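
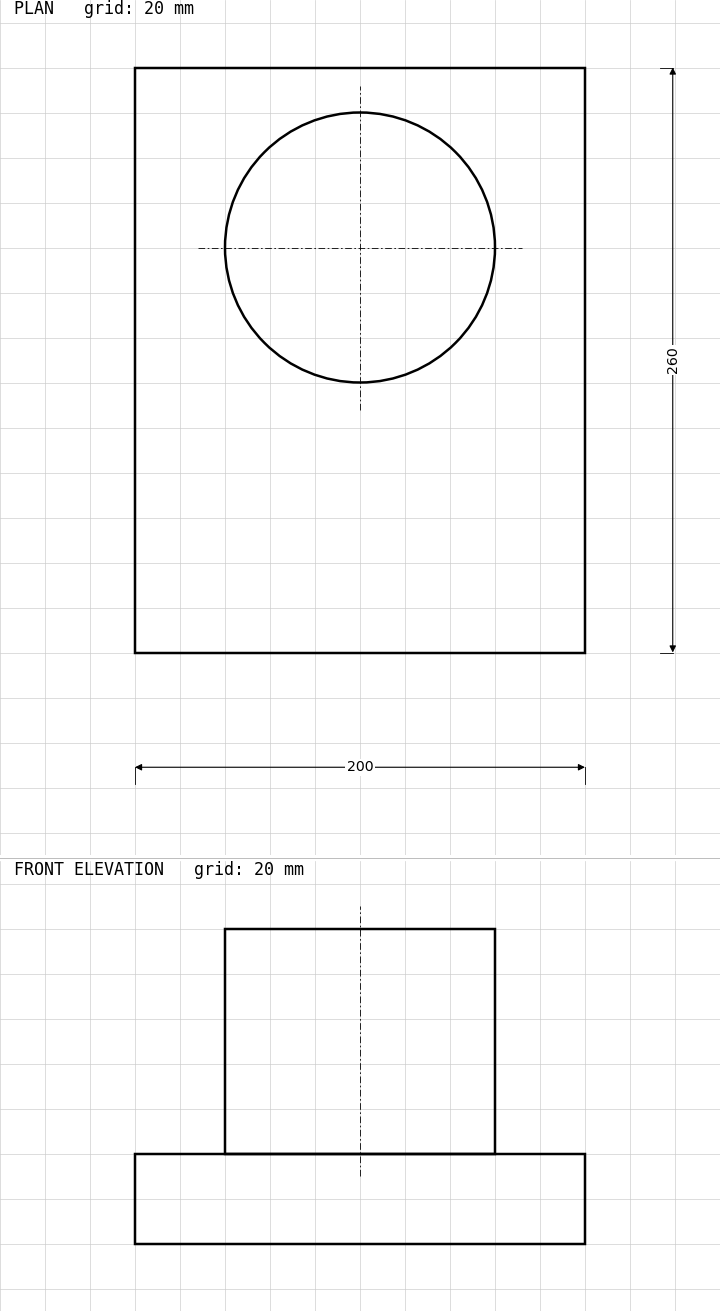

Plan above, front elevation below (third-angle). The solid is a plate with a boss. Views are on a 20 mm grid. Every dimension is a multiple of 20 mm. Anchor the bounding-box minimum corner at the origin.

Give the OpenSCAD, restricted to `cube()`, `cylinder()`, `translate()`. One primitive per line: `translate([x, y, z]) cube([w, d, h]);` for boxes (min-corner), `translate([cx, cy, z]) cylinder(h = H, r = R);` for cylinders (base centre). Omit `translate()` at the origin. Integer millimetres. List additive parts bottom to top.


cube([200, 260, 40]);
translate([100, 180, 40]) cylinder(h = 100, r = 60);


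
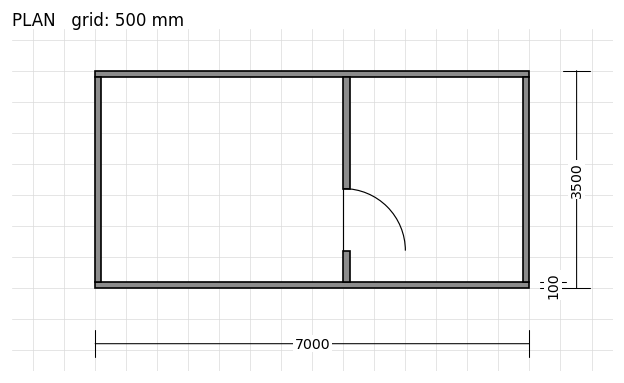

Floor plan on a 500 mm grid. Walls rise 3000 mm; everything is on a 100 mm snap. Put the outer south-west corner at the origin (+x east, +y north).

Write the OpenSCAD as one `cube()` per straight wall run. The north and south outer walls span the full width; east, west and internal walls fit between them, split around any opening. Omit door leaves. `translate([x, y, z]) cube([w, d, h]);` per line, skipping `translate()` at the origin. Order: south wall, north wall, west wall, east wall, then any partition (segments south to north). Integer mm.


cube([7000, 100, 3000]);
translate([0, 3400, 0]) cube([7000, 100, 3000]);
translate([0, 100, 0]) cube([100, 3300, 3000]);
translate([6900, 100, 0]) cube([100, 3300, 3000]);
translate([4000, 100, 0]) cube([100, 500, 3000]);
translate([4000, 1600, 0]) cube([100, 1800, 3000]);


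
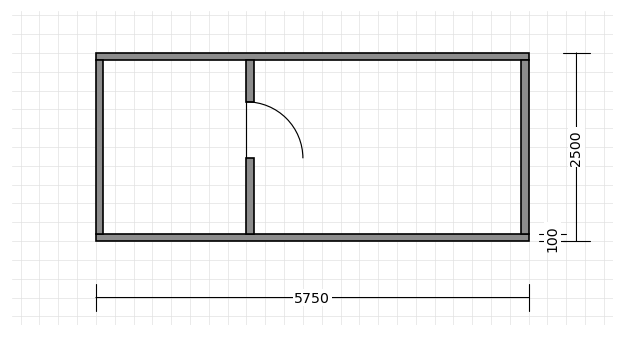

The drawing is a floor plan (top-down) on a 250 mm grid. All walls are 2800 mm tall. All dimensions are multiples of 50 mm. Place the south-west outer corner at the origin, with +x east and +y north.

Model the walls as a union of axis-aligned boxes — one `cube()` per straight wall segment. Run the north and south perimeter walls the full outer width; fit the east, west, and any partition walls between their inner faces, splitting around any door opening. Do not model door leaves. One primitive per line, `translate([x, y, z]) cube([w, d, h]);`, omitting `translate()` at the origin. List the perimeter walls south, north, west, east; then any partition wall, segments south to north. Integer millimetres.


cube([5750, 100, 2800]);
translate([0, 2400, 0]) cube([5750, 100, 2800]);
translate([0, 100, 0]) cube([100, 2300, 2800]);
translate([5650, 100, 0]) cube([100, 2300, 2800]);
translate([2000, 100, 0]) cube([100, 1000, 2800]);
translate([2000, 1850, 0]) cube([100, 550, 2800]);


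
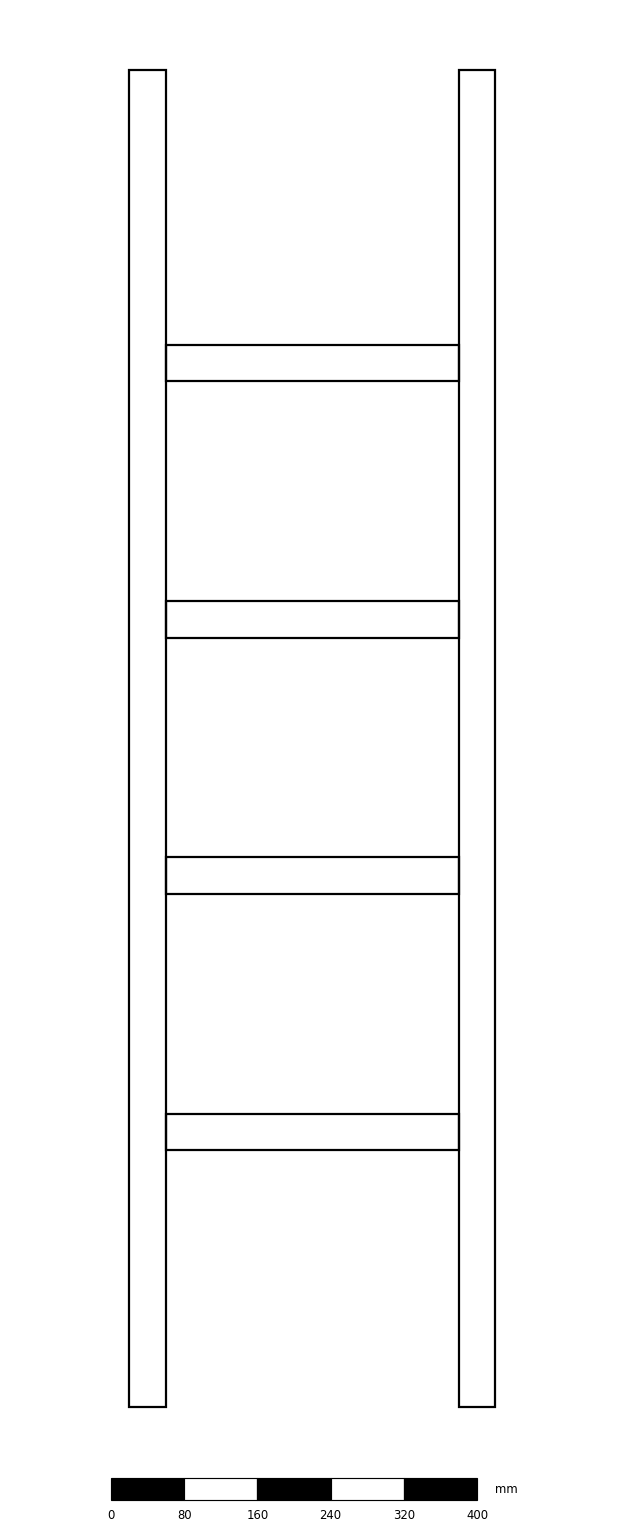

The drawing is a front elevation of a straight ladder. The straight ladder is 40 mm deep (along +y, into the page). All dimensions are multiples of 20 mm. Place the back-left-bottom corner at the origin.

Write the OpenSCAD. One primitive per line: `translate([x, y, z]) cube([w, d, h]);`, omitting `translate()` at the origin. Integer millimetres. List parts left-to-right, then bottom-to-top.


cube([40, 40, 1460]);
translate([40, 0, 280]) cube([320, 40, 40]);
translate([40, 0, 560]) cube([320, 40, 40]);
translate([40, 0, 840]) cube([320, 40, 40]);
translate([40, 0, 1120]) cube([320, 40, 40]);
translate([360, 0, 0]) cube([40, 40, 1460]);


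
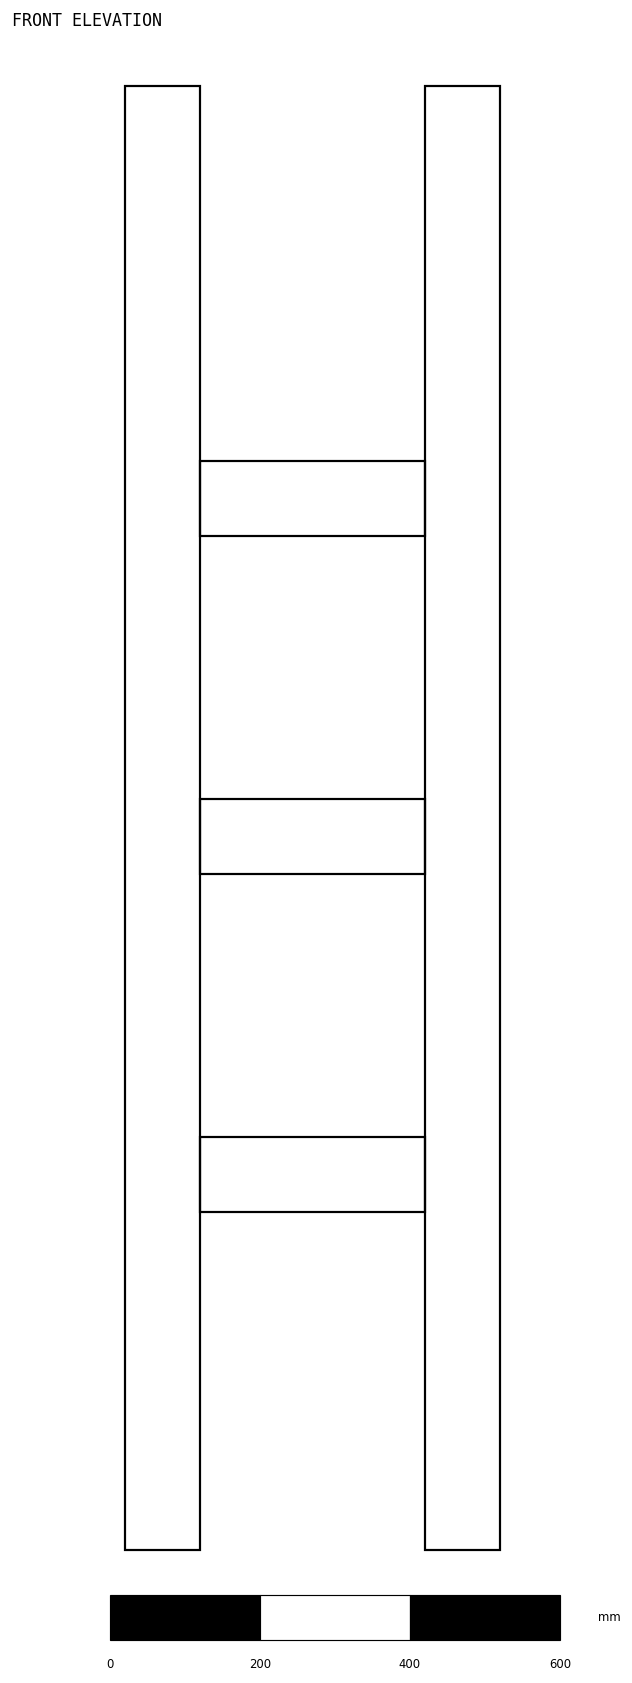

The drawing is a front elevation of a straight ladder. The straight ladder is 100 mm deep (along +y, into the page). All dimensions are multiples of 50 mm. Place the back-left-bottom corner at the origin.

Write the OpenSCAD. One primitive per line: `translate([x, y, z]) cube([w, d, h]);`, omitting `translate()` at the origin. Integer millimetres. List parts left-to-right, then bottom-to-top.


cube([100, 100, 1950]);
translate([100, 0, 450]) cube([300, 100, 100]);
translate([100, 0, 900]) cube([300, 100, 100]);
translate([100, 0, 1350]) cube([300, 100, 100]);
translate([400, 0, 0]) cube([100, 100, 1950]);


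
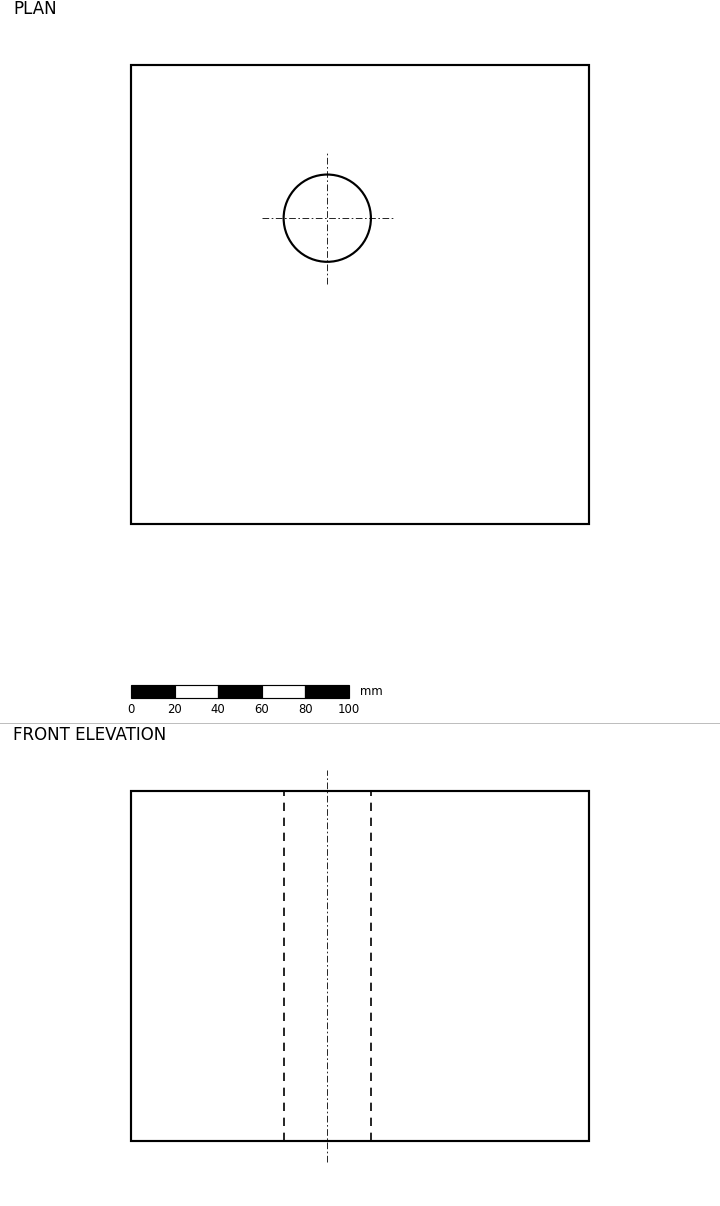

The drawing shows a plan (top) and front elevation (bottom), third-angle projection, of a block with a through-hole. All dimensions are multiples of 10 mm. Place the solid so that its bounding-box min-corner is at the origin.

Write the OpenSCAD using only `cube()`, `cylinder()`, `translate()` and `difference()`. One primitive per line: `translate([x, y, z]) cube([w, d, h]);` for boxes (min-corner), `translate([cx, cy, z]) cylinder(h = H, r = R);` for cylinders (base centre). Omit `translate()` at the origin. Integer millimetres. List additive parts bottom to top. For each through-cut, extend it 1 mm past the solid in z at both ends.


difference() {
  cube([210, 210, 160]);
  translate([90, 140, -1]) cylinder(h = 162, r = 20);
}


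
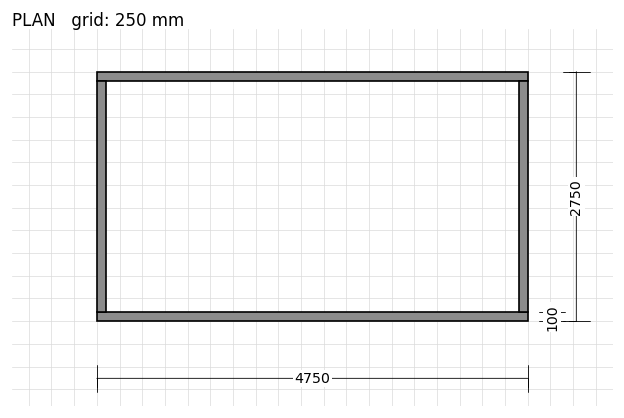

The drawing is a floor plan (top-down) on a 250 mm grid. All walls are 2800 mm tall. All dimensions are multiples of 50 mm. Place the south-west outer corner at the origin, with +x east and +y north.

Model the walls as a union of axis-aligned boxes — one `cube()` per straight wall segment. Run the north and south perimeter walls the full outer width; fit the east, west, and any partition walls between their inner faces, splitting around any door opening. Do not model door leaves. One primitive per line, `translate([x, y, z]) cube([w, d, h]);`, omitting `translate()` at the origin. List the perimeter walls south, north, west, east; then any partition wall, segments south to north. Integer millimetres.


cube([4750, 100, 2800]);
translate([0, 2650, 0]) cube([4750, 100, 2800]);
translate([0, 100, 0]) cube([100, 2550, 2800]);
translate([4650, 100, 0]) cube([100, 2550, 2800]);


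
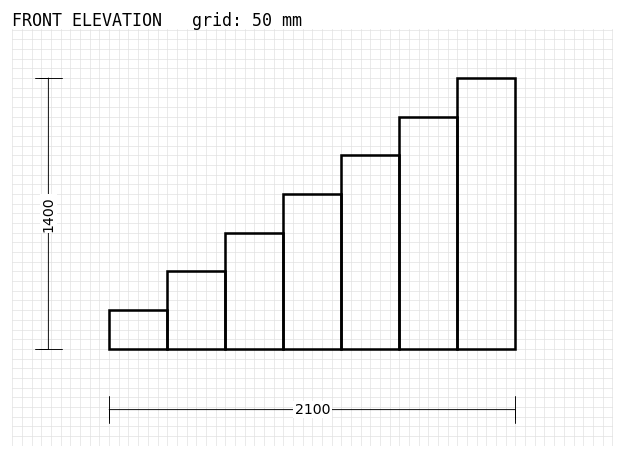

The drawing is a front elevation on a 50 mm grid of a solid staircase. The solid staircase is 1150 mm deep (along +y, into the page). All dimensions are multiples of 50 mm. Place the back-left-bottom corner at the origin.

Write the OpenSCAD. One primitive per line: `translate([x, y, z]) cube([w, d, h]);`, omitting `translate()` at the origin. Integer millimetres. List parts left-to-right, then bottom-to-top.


cube([300, 1150, 200]);
translate([300, 0, 0]) cube([300, 1150, 400]);
translate([600, 0, 0]) cube([300, 1150, 600]);
translate([900, 0, 0]) cube([300, 1150, 800]);
translate([1200, 0, 0]) cube([300, 1150, 1000]);
translate([1500, 0, 0]) cube([300, 1150, 1200]);
translate([1800, 0, 0]) cube([300, 1150, 1400]);


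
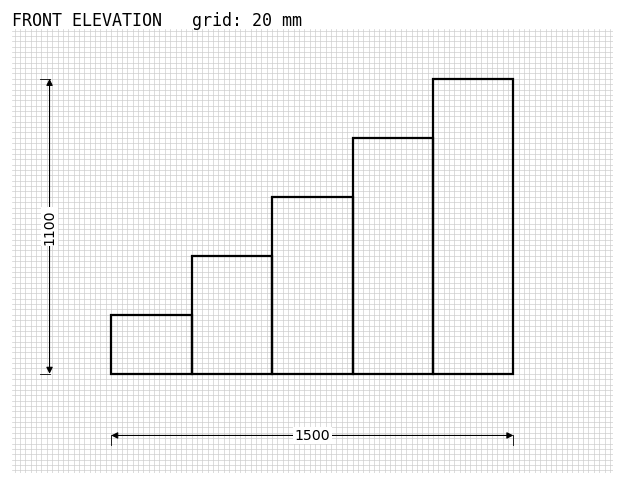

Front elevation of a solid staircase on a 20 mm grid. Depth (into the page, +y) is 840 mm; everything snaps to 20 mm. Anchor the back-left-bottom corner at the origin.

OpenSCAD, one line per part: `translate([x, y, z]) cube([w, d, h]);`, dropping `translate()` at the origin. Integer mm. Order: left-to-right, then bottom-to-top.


cube([300, 840, 220]);
translate([300, 0, 0]) cube([300, 840, 440]);
translate([600, 0, 0]) cube([300, 840, 660]);
translate([900, 0, 0]) cube([300, 840, 880]);
translate([1200, 0, 0]) cube([300, 840, 1100]);


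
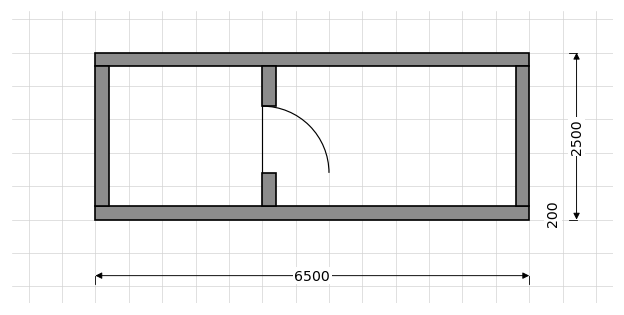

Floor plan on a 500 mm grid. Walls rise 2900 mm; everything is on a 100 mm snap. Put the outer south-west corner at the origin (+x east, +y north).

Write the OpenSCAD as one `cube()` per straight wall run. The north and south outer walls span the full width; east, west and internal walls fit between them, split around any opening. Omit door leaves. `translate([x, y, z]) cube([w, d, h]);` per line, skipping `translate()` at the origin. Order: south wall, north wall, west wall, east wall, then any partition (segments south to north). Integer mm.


cube([6500, 200, 2900]);
translate([0, 2300, 0]) cube([6500, 200, 2900]);
translate([0, 200, 0]) cube([200, 2100, 2900]);
translate([6300, 200, 0]) cube([200, 2100, 2900]);
translate([2500, 200, 0]) cube([200, 500, 2900]);
translate([2500, 1700, 0]) cube([200, 600, 2900]);


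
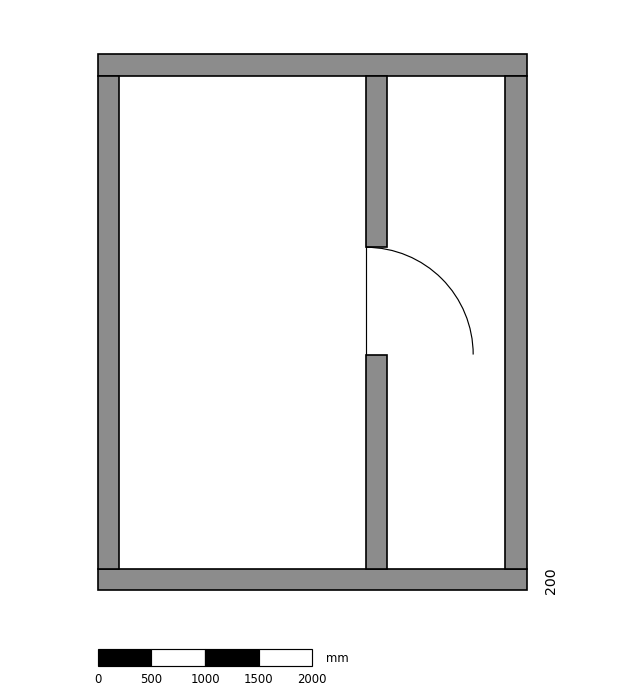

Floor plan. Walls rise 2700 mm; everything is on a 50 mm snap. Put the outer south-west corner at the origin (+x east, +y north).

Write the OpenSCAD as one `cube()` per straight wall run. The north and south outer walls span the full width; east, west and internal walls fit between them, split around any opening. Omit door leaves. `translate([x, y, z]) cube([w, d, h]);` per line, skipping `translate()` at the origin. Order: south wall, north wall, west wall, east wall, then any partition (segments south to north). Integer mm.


cube([4000, 200, 2700]);
translate([0, 4800, 0]) cube([4000, 200, 2700]);
translate([0, 200, 0]) cube([200, 4600, 2700]);
translate([3800, 200, 0]) cube([200, 4600, 2700]);
translate([2500, 200, 0]) cube([200, 2000, 2700]);
translate([2500, 3200, 0]) cube([200, 1600, 2700]);


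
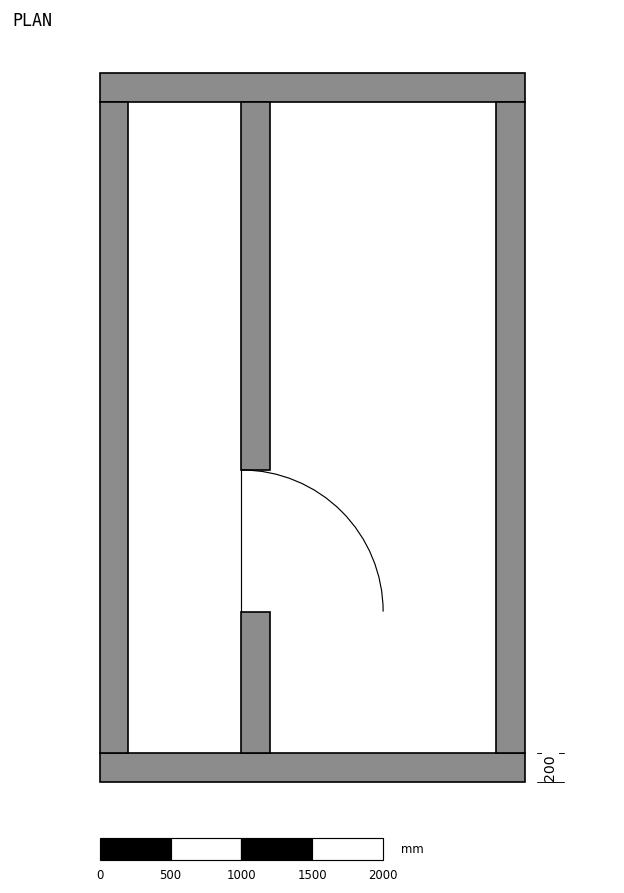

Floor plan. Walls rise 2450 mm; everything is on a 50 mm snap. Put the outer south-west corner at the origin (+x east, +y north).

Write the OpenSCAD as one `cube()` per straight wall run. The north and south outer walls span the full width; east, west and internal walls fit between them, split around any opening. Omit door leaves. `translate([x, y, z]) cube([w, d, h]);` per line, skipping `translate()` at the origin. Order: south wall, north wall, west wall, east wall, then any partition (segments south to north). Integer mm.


cube([3000, 200, 2450]);
translate([0, 4800, 0]) cube([3000, 200, 2450]);
translate([0, 200, 0]) cube([200, 4600, 2450]);
translate([2800, 200, 0]) cube([200, 4600, 2450]);
translate([1000, 200, 0]) cube([200, 1000, 2450]);
translate([1000, 2200, 0]) cube([200, 2600, 2450]);


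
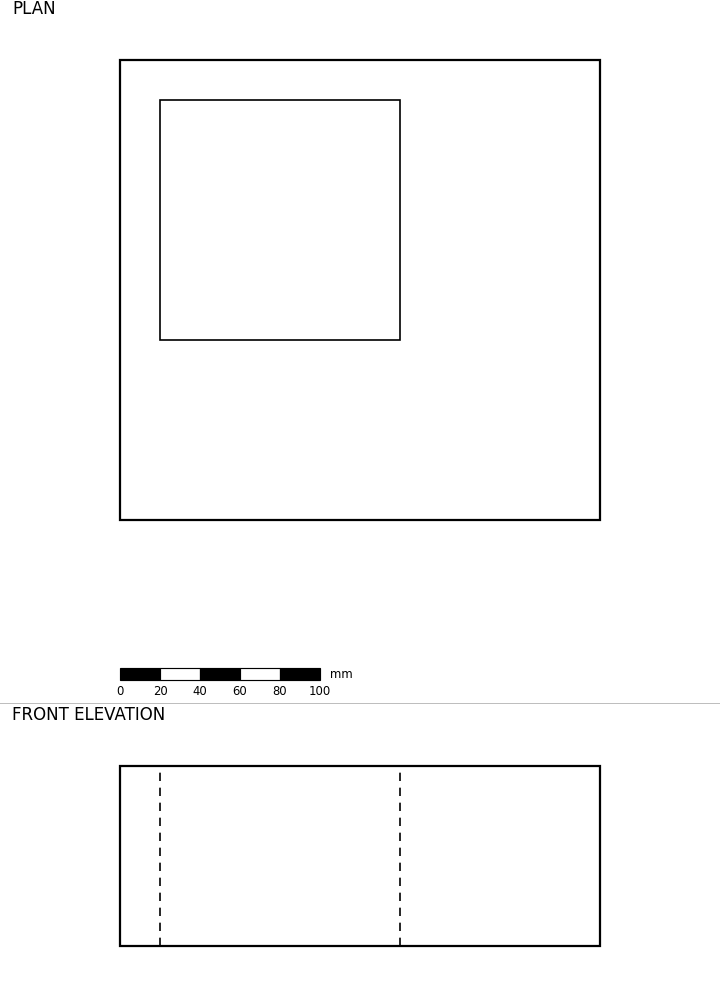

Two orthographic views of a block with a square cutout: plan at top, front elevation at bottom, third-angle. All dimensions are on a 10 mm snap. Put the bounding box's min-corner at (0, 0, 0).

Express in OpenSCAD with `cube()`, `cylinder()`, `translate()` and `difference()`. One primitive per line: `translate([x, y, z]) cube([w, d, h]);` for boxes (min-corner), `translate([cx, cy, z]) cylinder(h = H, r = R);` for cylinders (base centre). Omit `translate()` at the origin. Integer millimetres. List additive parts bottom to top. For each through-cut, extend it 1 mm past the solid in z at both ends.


difference() {
  cube([240, 230, 90]);
  translate([20, 90, -1]) cube([120, 120, 92]);
}


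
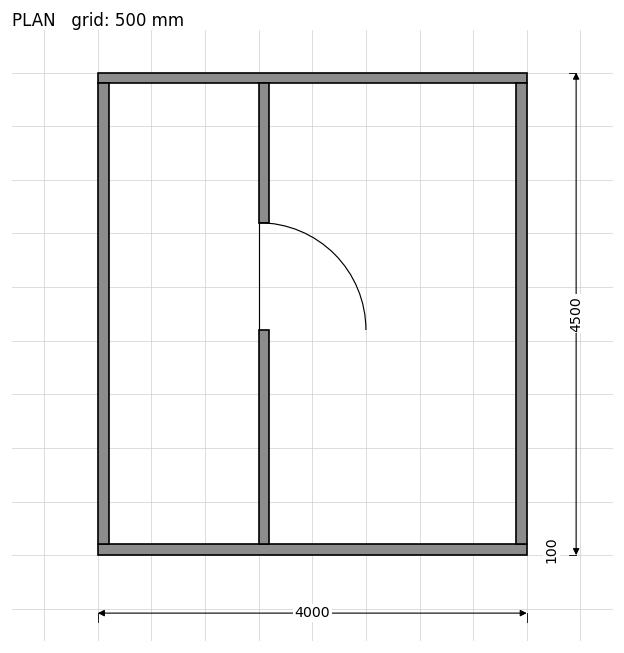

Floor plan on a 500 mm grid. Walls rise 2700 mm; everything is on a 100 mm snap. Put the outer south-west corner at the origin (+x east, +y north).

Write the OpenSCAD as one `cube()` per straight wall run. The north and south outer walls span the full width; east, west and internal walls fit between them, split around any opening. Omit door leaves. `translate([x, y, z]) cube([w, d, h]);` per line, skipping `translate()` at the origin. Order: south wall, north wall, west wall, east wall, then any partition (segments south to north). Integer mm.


cube([4000, 100, 2700]);
translate([0, 4400, 0]) cube([4000, 100, 2700]);
translate([0, 100, 0]) cube([100, 4300, 2700]);
translate([3900, 100, 0]) cube([100, 4300, 2700]);
translate([1500, 100, 0]) cube([100, 2000, 2700]);
translate([1500, 3100, 0]) cube([100, 1300, 2700]);


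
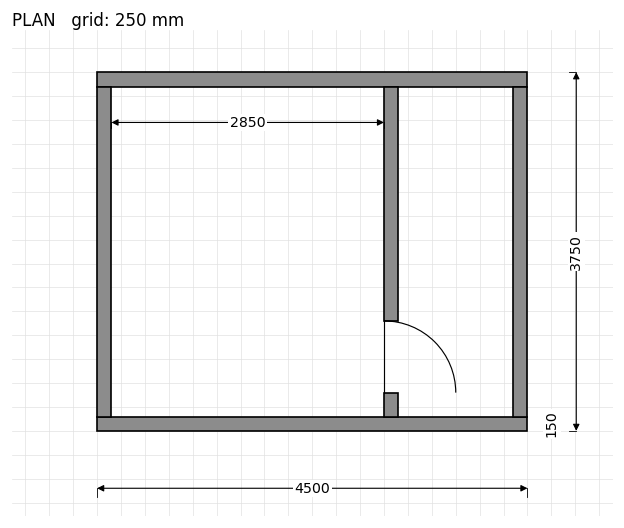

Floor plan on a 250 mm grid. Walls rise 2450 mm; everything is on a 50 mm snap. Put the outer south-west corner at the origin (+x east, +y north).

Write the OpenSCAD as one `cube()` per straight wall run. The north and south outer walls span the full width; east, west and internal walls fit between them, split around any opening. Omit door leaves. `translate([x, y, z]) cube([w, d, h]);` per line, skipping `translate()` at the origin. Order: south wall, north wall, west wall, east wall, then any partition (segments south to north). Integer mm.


cube([4500, 150, 2450]);
translate([0, 3600, 0]) cube([4500, 150, 2450]);
translate([0, 150, 0]) cube([150, 3450, 2450]);
translate([4350, 150, 0]) cube([150, 3450, 2450]);
translate([3000, 150, 0]) cube([150, 250, 2450]);
translate([3000, 1150, 0]) cube([150, 2450, 2450]);


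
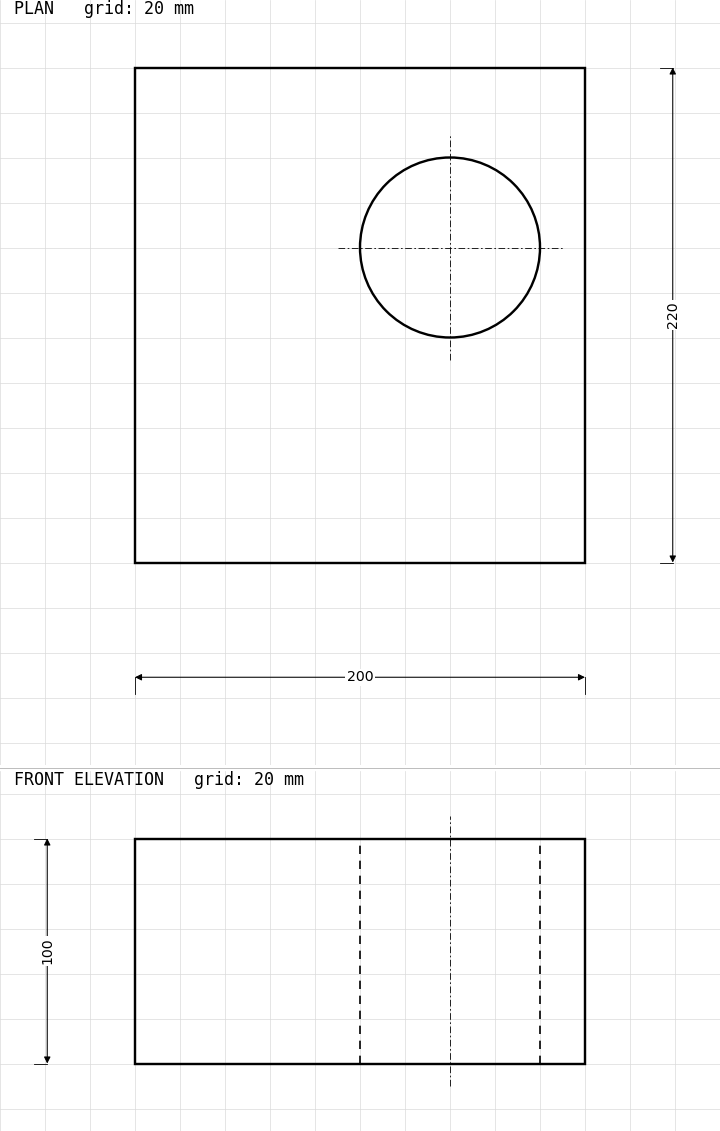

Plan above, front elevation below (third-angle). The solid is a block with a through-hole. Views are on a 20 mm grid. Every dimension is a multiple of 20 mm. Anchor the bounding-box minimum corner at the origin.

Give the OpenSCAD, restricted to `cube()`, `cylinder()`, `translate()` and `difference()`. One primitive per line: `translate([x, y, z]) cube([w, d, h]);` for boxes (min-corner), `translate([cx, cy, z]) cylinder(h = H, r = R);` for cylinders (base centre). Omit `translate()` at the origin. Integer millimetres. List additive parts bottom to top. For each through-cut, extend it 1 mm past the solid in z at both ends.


difference() {
  cube([200, 220, 100]);
  translate([140, 140, -1]) cylinder(h = 102, r = 40);
}


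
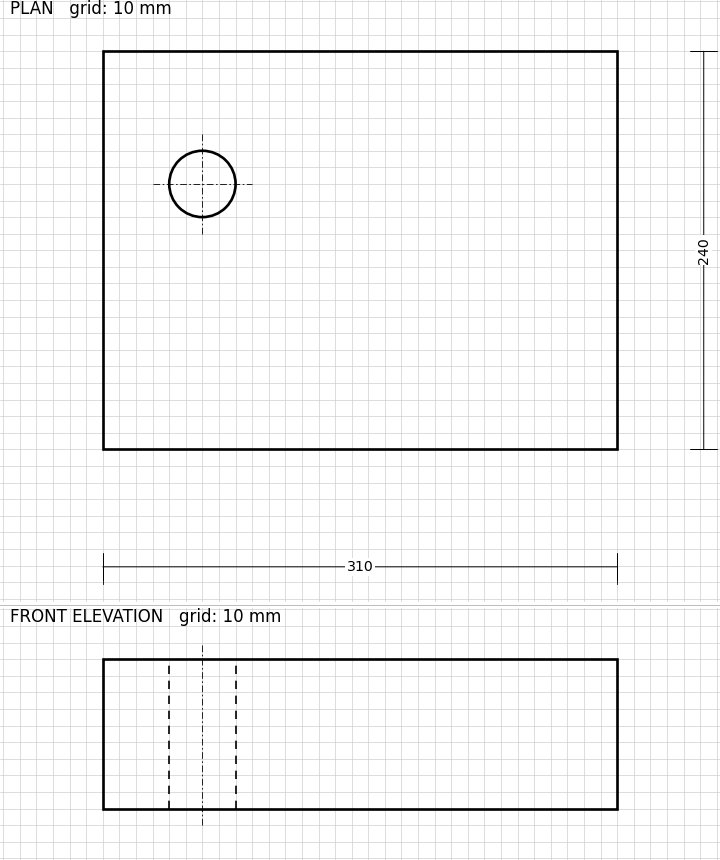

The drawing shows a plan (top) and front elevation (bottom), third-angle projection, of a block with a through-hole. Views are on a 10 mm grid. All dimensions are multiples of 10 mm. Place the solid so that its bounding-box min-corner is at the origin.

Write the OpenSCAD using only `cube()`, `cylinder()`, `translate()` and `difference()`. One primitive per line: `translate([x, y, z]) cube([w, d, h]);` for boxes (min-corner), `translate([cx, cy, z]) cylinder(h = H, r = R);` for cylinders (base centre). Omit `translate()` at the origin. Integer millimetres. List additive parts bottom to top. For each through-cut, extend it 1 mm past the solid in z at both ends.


difference() {
  cube([310, 240, 90]);
  translate([60, 160, -1]) cylinder(h = 92, r = 20);
}


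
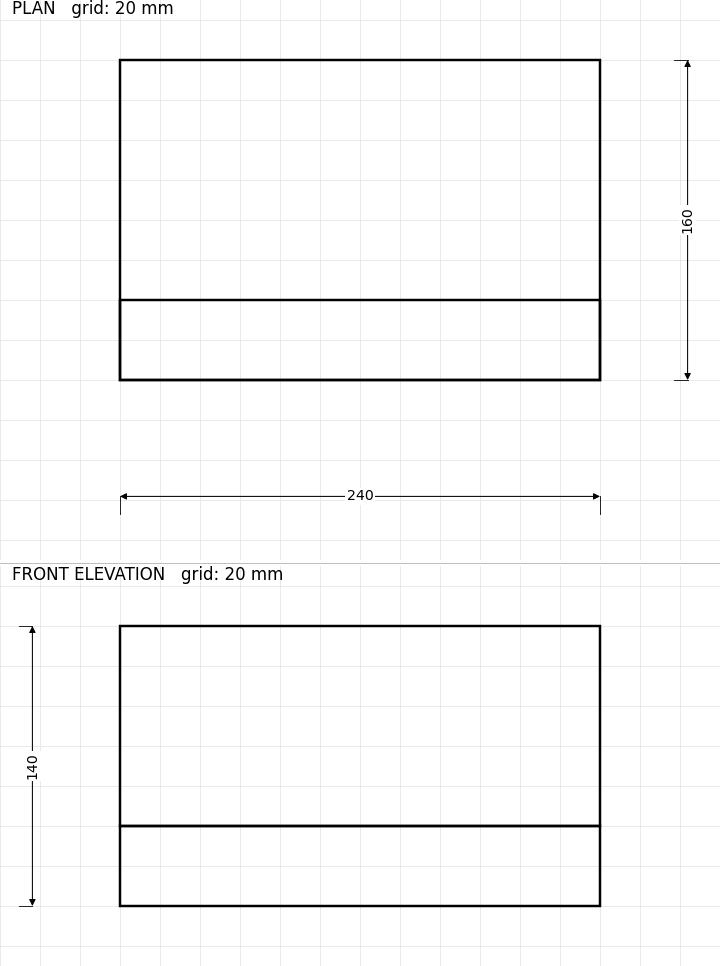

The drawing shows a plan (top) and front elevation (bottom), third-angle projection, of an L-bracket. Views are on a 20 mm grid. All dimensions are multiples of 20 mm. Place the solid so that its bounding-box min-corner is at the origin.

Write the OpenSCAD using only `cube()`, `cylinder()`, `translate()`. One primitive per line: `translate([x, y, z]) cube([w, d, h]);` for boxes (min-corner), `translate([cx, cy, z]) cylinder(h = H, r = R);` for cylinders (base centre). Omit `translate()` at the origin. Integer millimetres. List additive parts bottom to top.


cube([240, 160, 40]);
translate([0, 0, 40]) cube([240, 40, 100]);


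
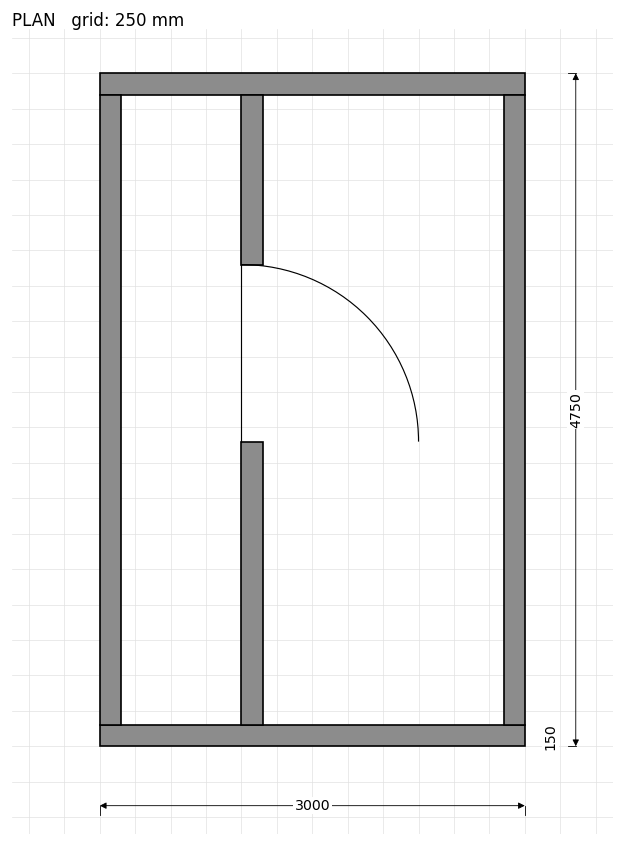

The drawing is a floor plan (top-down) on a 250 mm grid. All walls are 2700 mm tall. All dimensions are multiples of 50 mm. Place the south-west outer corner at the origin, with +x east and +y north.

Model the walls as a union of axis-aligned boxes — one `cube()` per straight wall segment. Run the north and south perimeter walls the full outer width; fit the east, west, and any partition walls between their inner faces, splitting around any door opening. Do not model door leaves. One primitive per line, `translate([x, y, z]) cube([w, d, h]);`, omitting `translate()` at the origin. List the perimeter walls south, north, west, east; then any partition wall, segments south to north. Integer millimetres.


cube([3000, 150, 2700]);
translate([0, 4600, 0]) cube([3000, 150, 2700]);
translate([0, 150, 0]) cube([150, 4450, 2700]);
translate([2850, 150, 0]) cube([150, 4450, 2700]);
translate([1000, 150, 0]) cube([150, 2000, 2700]);
translate([1000, 3400, 0]) cube([150, 1200, 2700]);


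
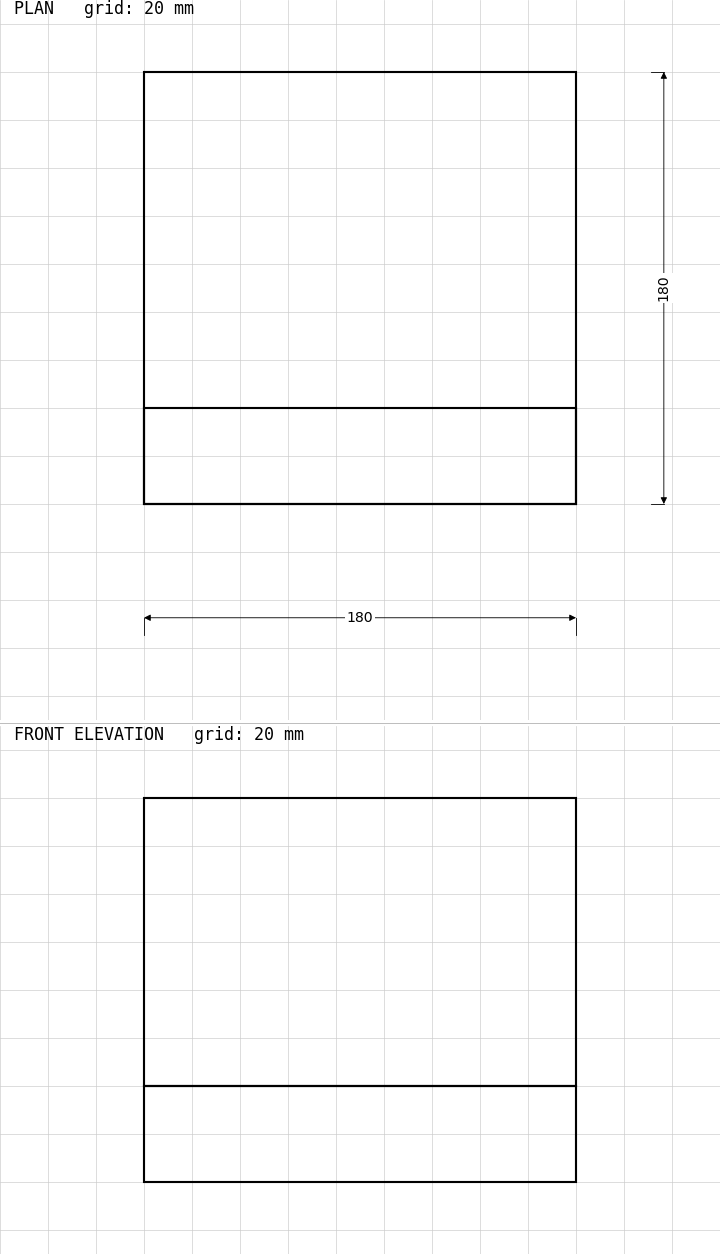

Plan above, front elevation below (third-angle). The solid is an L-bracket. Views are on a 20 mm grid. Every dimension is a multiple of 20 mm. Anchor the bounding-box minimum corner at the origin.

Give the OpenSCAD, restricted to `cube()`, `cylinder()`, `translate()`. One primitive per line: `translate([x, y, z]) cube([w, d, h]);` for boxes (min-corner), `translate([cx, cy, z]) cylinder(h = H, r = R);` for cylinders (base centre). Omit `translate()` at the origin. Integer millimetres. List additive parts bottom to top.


cube([180, 180, 40]);
translate([0, 0, 40]) cube([180, 40, 120]);


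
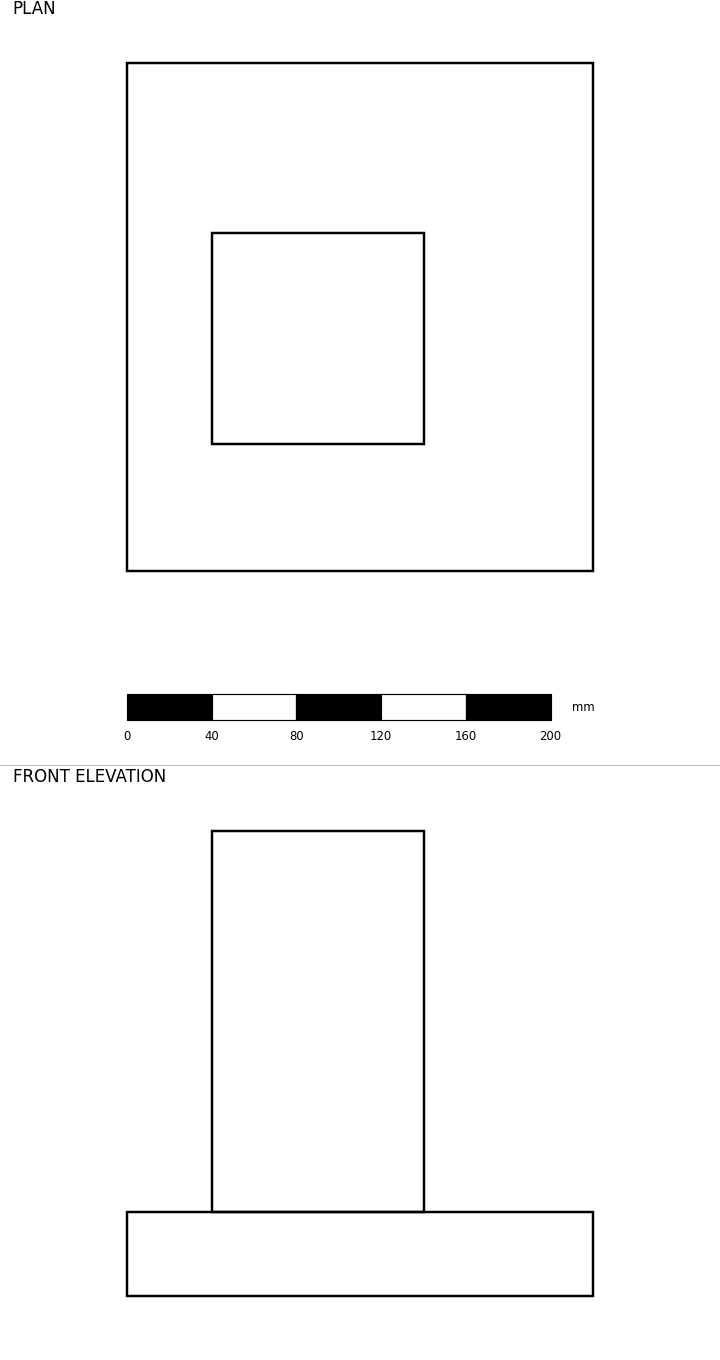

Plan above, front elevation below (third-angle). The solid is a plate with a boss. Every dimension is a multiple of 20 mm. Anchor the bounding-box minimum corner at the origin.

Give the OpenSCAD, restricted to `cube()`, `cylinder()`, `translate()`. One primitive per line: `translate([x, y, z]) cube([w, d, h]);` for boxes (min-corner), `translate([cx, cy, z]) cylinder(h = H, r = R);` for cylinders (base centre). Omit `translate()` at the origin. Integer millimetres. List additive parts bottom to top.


cube([220, 240, 40]);
translate([40, 60, 40]) cube([100, 100, 180]);


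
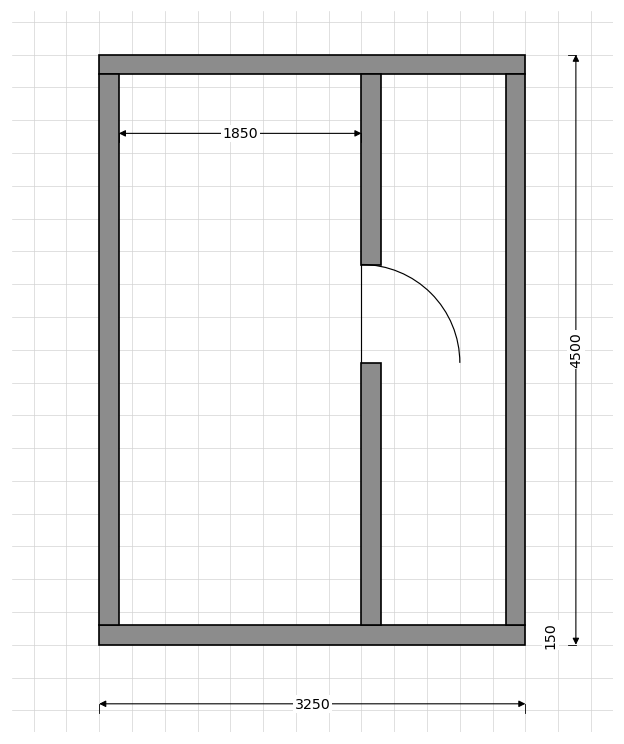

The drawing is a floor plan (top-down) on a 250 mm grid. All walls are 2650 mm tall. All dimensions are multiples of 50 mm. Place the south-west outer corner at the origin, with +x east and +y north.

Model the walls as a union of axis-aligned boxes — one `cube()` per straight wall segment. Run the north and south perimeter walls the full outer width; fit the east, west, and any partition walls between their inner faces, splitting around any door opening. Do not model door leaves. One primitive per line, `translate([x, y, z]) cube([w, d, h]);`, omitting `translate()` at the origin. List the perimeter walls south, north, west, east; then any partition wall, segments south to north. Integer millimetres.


cube([3250, 150, 2650]);
translate([0, 4350, 0]) cube([3250, 150, 2650]);
translate([0, 150, 0]) cube([150, 4200, 2650]);
translate([3100, 150, 0]) cube([150, 4200, 2650]);
translate([2000, 150, 0]) cube([150, 2000, 2650]);
translate([2000, 2900, 0]) cube([150, 1450, 2650]);


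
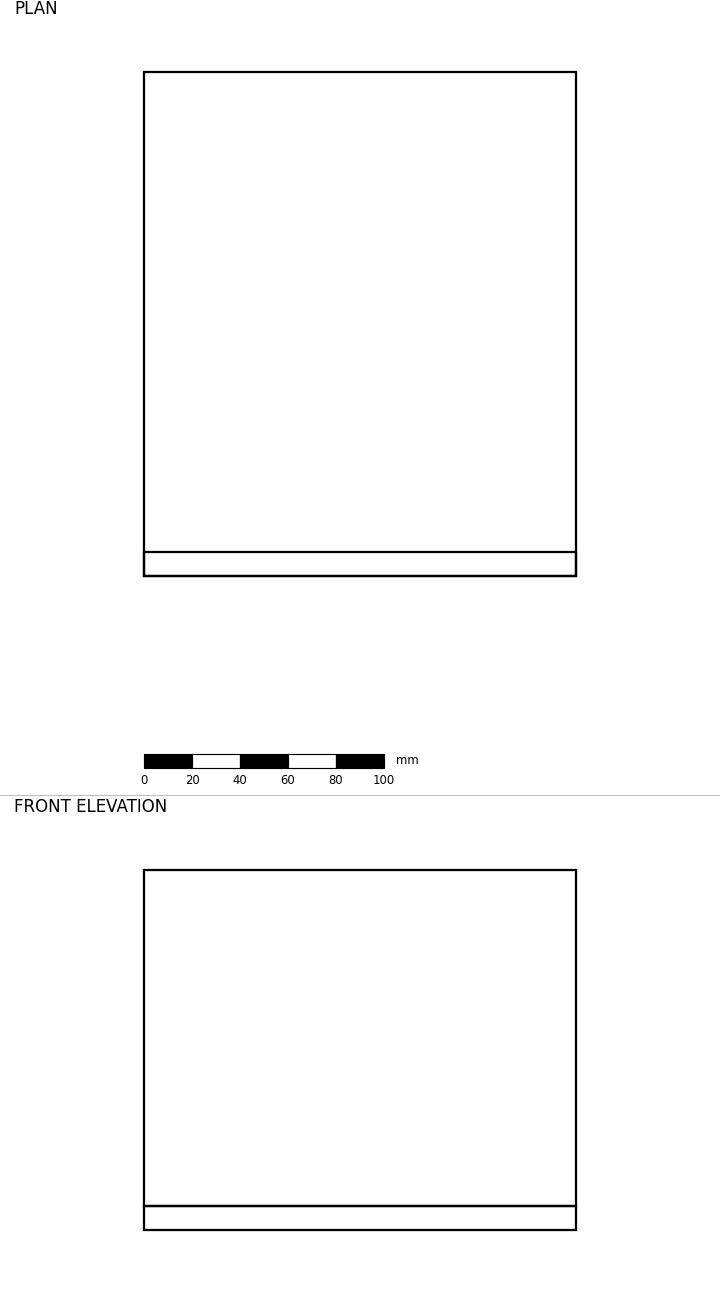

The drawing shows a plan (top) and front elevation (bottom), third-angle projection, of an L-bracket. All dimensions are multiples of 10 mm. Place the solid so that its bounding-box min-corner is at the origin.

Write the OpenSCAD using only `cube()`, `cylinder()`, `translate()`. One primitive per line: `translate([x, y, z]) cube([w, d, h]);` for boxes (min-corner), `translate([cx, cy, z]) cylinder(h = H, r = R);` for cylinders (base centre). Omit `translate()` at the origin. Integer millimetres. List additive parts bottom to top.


cube([180, 210, 10]);
translate([0, 0, 10]) cube([180, 10, 140]);


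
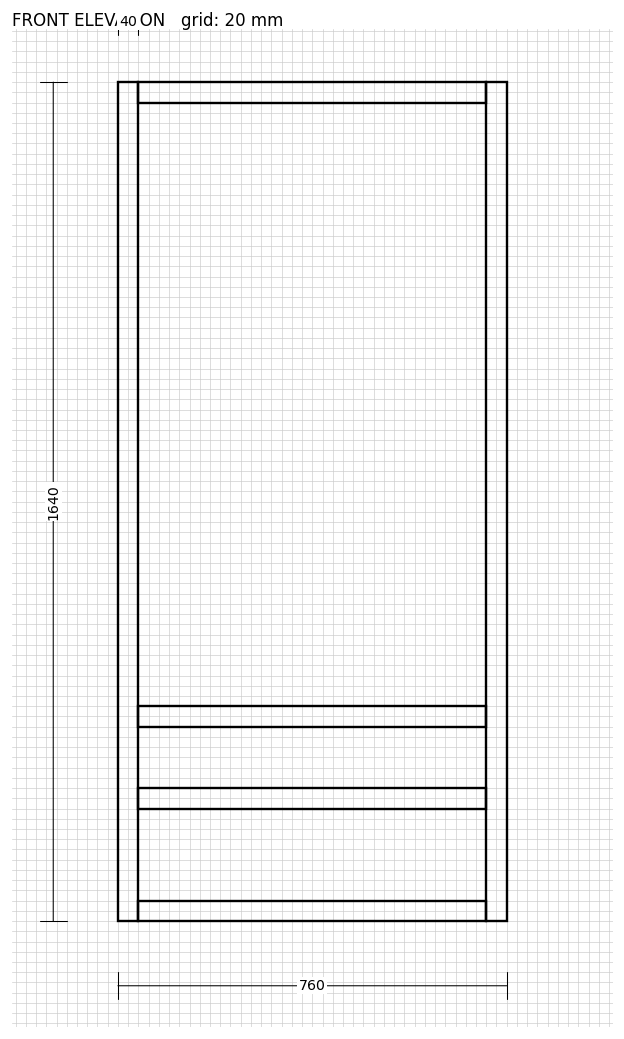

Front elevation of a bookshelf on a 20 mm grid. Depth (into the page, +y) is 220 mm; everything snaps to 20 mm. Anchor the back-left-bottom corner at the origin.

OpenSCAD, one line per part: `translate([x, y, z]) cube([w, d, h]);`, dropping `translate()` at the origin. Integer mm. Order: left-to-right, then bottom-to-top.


cube([40, 220, 1640]);
translate([40, 0, 0]) cube([680, 220, 40]);
translate([40, 0, 220]) cube([680, 220, 40]);
translate([40, 0, 380]) cube([680, 220, 40]);
translate([40, 0, 1600]) cube([680, 220, 40]);
translate([720, 0, 0]) cube([40, 220, 1640]);


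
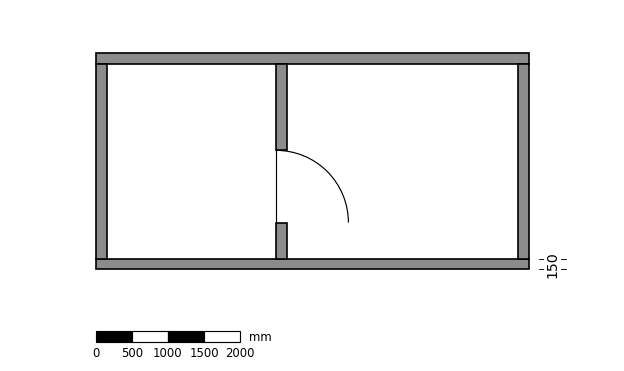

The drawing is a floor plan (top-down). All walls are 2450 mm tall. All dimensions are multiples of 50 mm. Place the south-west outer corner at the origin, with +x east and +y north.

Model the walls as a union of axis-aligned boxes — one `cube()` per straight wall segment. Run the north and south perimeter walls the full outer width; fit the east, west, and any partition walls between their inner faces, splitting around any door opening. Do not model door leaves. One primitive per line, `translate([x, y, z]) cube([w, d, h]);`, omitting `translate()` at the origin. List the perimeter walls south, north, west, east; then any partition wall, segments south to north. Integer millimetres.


cube([6000, 150, 2450]);
translate([0, 2850, 0]) cube([6000, 150, 2450]);
translate([0, 150, 0]) cube([150, 2700, 2450]);
translate([5850, 150, 0]) cube([150, 2700, 2450]);
translate([2500, 150, 0]) cube([150, 500, 2450]);
translate([2500, 1650, 0]) cube([150, 1200, 2450]);


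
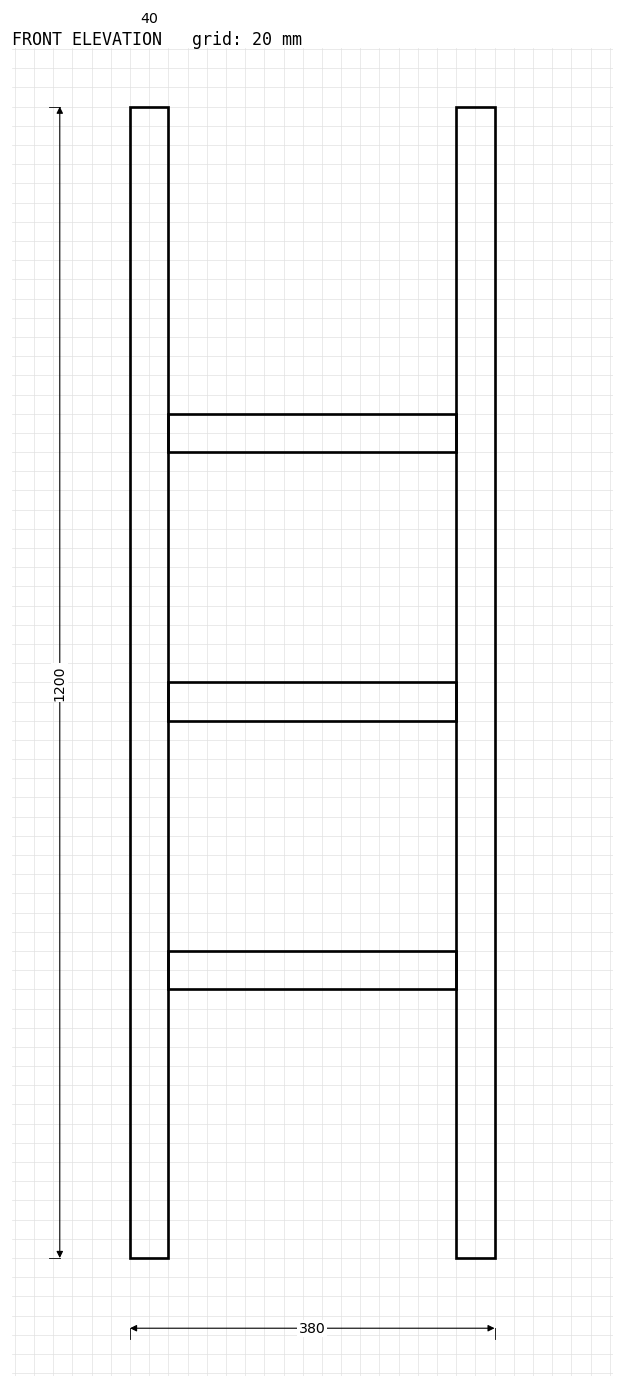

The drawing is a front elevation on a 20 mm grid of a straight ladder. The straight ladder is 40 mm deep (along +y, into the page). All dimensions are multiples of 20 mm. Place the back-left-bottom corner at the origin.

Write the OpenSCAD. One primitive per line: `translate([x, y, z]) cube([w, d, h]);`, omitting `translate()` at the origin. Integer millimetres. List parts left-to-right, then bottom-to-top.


cube([40, 40, 1200]);
translate([40, 0, 280]) cube([300, 40, 40]);
translate([40, 0, 560]) cube([300, 40, 40]);
translate([40, 0, 840]) cube([300, 40, 40]);
translate([340, 0, 0]) cube([40, 40, 1200]);


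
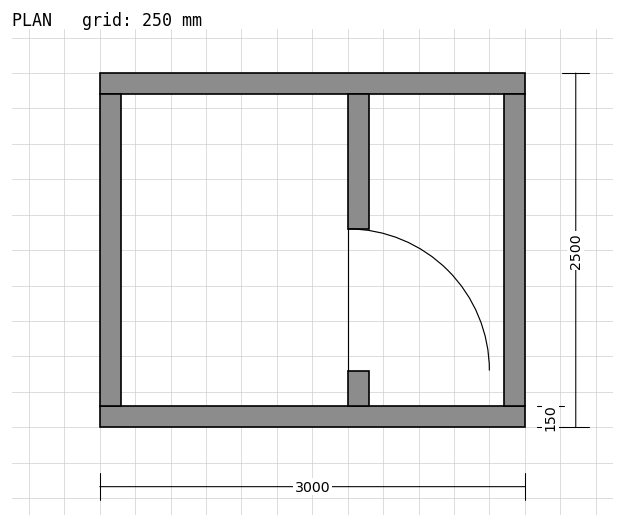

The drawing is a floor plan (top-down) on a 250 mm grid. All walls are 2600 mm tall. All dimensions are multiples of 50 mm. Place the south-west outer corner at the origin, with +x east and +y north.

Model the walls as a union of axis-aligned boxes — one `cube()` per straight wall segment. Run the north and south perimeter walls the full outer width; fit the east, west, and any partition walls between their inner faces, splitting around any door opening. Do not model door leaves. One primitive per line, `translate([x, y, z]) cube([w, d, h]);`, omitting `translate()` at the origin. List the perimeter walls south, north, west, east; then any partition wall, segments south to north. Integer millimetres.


cube([3000, 150, 2600]);
translate([0, 2350, 0]) cube([3000, 150, 2600]);
translate([0, 150, 0]) cube([150, 2200, 2600]);
translate([2850, 150, 0]) cube([150, 2200, 2600]);
translate([1750, 150, 0]) cube([150, 250, 2600]);
translate([1750, 1400, 0]) cube([150, 950, 2600]);


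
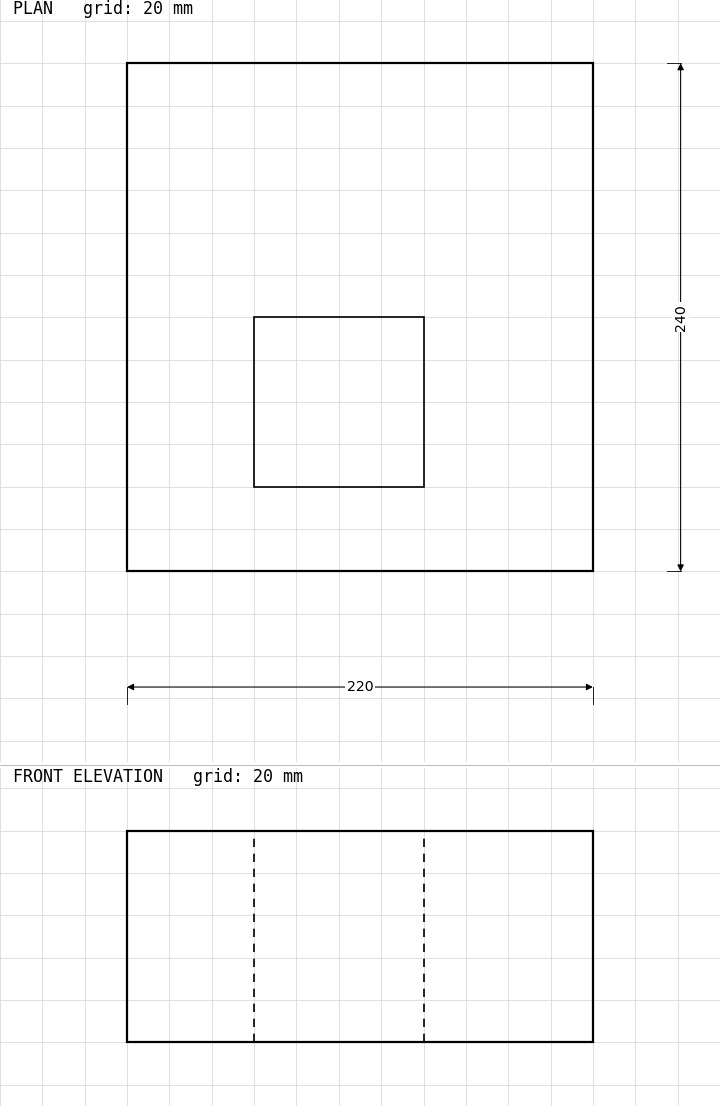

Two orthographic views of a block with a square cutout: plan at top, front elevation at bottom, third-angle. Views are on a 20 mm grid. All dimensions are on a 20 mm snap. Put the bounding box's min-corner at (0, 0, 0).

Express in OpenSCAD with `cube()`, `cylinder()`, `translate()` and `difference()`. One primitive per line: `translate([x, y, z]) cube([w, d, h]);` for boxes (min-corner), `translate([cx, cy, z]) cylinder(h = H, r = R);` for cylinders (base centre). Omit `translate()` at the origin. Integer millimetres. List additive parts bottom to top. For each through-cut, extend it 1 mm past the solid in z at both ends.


difference() {
  cube([220, 240, 100]);
  translate([60, 40, -1]) cube([80, 80, 102]);
}


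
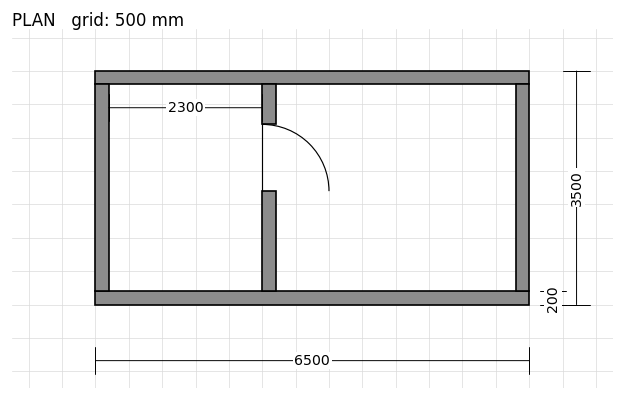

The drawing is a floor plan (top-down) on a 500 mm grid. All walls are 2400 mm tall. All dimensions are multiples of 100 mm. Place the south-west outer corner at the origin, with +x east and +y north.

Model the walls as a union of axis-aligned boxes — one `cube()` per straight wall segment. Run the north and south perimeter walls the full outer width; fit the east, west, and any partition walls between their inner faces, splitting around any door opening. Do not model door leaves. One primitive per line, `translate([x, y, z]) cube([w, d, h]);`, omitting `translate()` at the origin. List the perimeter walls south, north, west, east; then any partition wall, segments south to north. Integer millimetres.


cube([6500, 200, 2400]);
translate([0, 3300, 0]) cube([6500, 200, 2400]);
translate([0, 200, 0]) cube([200, 3100, 2400]);
translate([6300, 200, 0]) cube([200, 3100, 2400]);
translate([2500, 200, 0]) cube([200, 1500, 2400]);
translate([2500, 2700, 0]) cube([200, 600, 2400]);


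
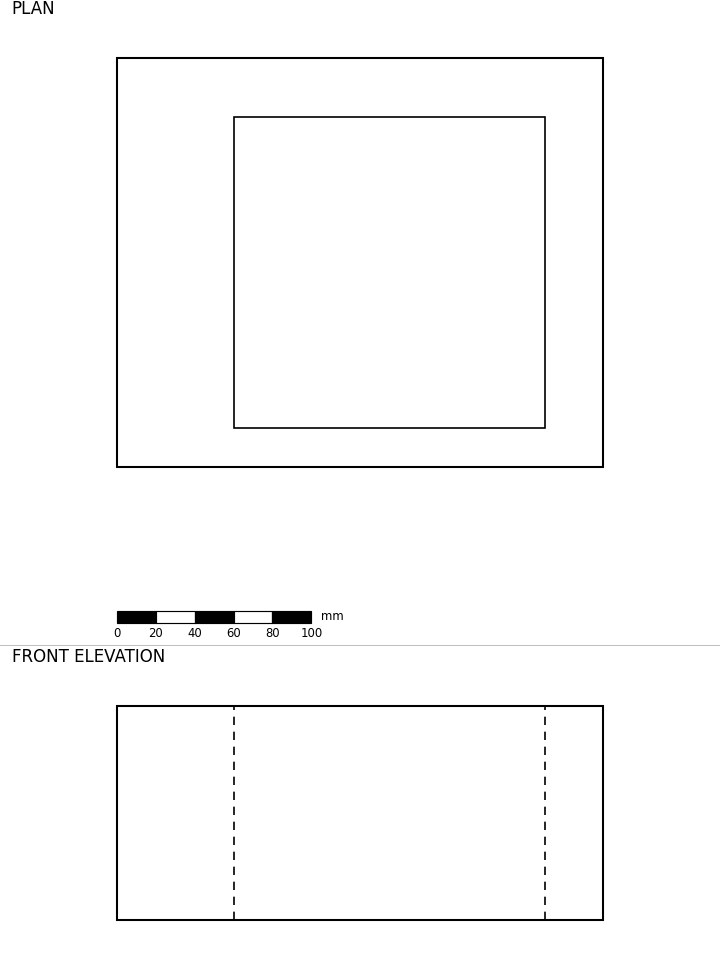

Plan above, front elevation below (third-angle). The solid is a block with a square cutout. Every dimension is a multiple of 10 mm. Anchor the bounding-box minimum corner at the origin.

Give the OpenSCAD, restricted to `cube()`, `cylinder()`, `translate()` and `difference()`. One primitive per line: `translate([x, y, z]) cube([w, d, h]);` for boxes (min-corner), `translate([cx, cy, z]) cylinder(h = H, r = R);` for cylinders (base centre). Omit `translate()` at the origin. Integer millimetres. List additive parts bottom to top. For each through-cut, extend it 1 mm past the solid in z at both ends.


difference() {
  cube([250, 210, 110]);
  translate([60, 20, -1]) cube([160, 160, 112]);
}


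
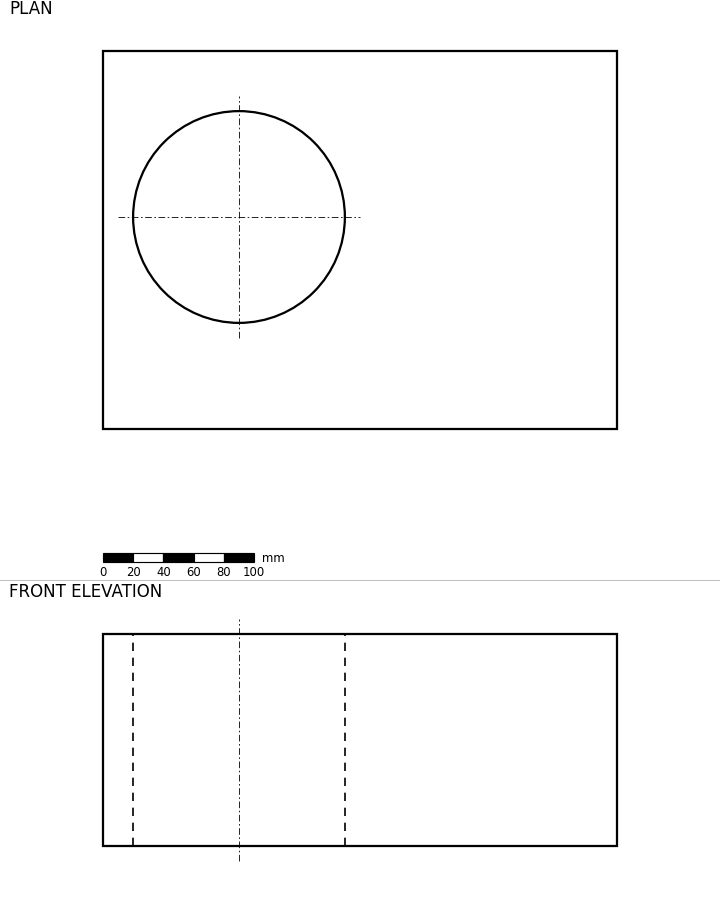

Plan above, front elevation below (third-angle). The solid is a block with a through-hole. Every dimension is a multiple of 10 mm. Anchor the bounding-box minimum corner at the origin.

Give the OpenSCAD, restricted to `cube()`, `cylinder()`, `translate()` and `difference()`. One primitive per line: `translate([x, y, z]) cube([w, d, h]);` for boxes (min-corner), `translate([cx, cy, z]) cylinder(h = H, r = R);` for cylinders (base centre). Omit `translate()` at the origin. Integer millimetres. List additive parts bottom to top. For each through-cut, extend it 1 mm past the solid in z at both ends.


difference() {
  cube([340, 250, 140]);
  translate([90, 140, -1]) cylinder(h = 142, r = 70);
}


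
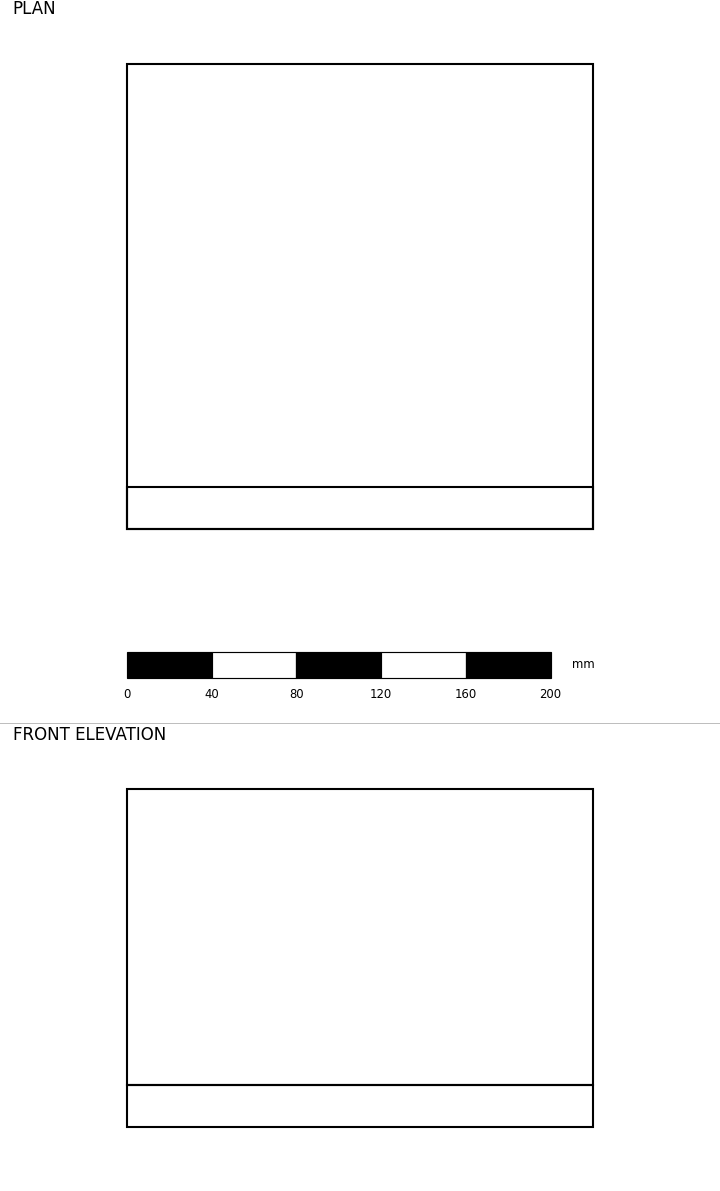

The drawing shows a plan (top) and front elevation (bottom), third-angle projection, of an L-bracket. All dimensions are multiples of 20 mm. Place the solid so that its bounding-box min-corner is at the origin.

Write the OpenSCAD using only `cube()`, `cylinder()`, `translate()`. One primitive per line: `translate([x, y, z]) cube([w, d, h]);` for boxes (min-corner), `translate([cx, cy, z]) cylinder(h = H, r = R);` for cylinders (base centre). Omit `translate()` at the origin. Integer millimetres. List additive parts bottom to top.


cube([220, 220, 20]);
translate([0, 0, 20]) cube([220, 20, 140]);


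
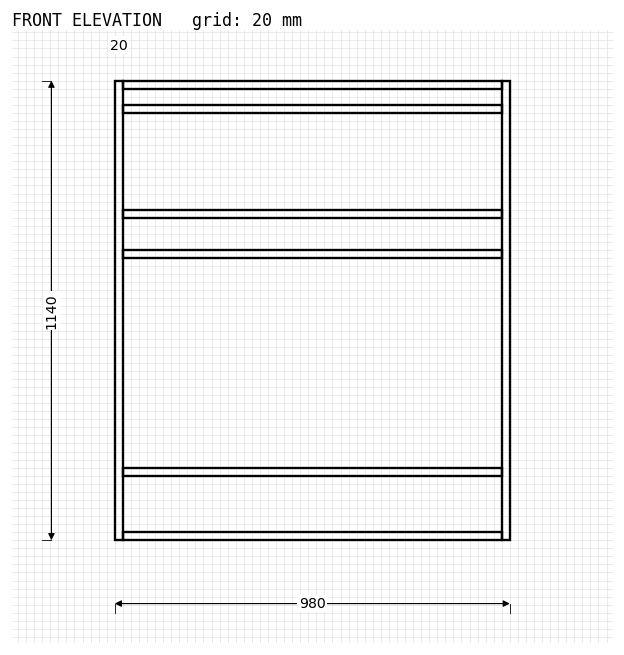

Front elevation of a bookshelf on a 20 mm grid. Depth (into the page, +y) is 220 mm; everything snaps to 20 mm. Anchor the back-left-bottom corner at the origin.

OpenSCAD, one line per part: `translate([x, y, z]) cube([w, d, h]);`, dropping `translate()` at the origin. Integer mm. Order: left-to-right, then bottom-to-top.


cube([20, 220, 1140]);
translate([20, 0, 0]) cube([940, 220, 20]);
translate([20, 0, 160]) cube([940, 220, 20]);
translate([20, 0, 700]) cube([940, 220, 20]);
translate([20, 0, 800]) cube([940, 220, 20]);
translate([20, 0, 1060]) cube([940, 220, 20]);
translate([20, 0, 1120]) cube([940, 220, 20]);
translate([960, 0, 0]) cube([20, 220, 1140]);


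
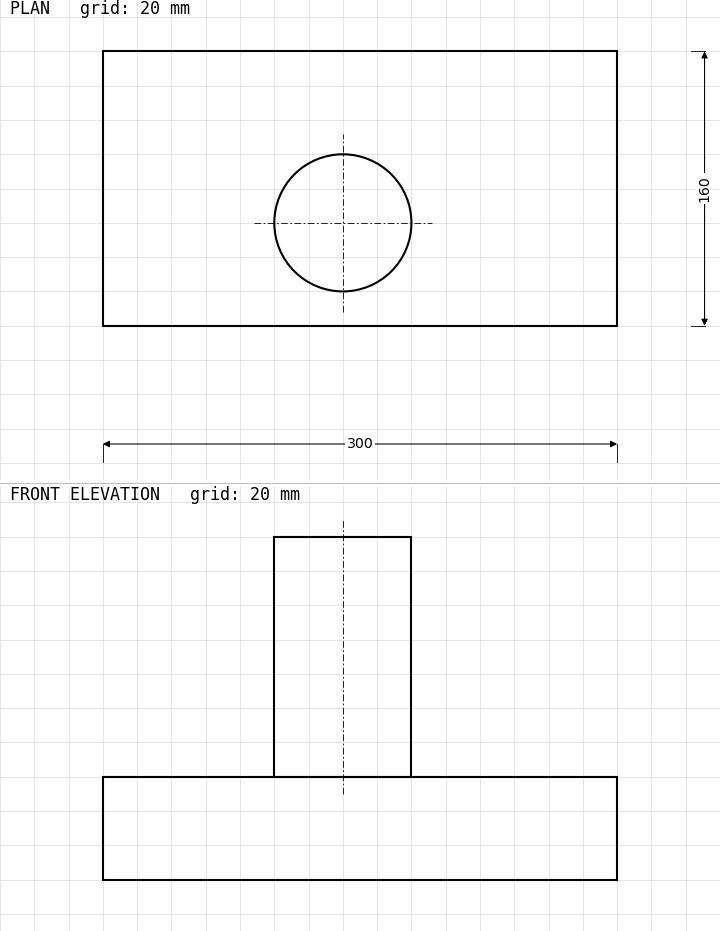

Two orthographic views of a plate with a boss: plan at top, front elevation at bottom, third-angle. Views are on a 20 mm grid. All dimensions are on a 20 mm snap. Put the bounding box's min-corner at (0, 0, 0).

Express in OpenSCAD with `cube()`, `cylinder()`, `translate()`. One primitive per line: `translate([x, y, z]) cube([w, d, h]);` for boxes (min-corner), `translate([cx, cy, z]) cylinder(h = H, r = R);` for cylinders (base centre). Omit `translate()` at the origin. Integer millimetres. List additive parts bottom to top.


cube([300, 160, 60]);
translate([140, 60, 60]) cylinder(h = 140, r = 40);


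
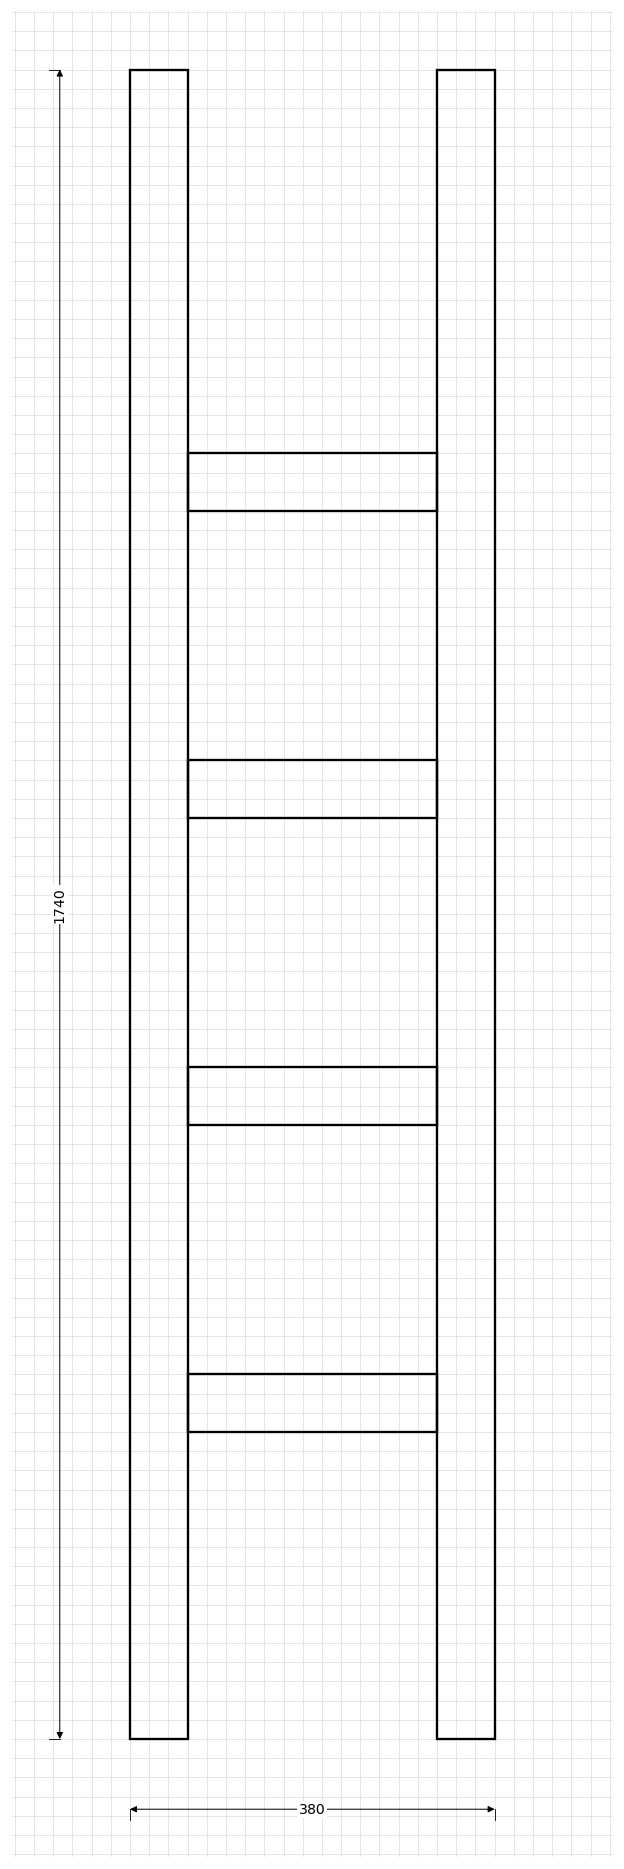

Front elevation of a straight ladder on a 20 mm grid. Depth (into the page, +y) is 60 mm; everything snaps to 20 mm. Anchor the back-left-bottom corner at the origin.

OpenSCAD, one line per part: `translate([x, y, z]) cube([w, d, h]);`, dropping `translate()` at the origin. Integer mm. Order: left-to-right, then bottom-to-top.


cube([60, 60, 1740]);
translate([60, 0, 320]) cube([260, 60, 60]);
translate([60, 0, 640]) cube([260, 60, 60]);
translate([60, 0, 960]) cube([260, 60, 60]);
translate([60, 0, 1280]) cube([260, 60, 60]);
translate([320, 0, 0]) cube([60, 60, 1740]);


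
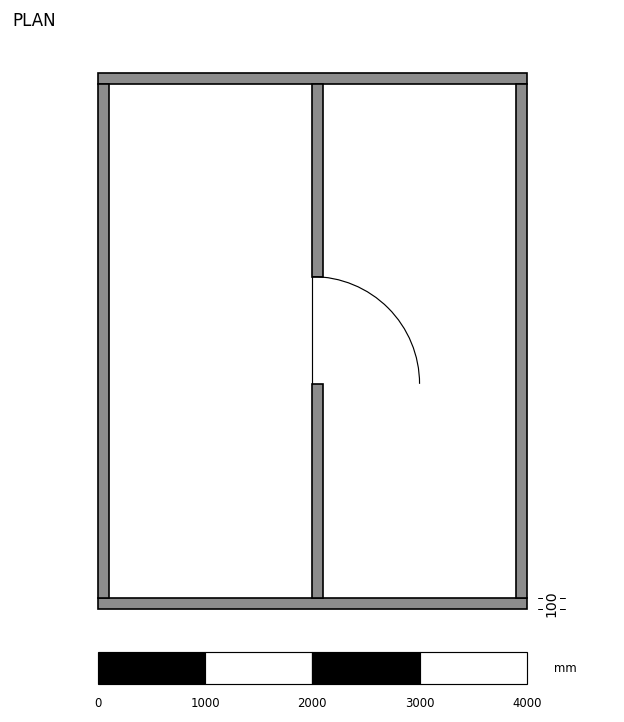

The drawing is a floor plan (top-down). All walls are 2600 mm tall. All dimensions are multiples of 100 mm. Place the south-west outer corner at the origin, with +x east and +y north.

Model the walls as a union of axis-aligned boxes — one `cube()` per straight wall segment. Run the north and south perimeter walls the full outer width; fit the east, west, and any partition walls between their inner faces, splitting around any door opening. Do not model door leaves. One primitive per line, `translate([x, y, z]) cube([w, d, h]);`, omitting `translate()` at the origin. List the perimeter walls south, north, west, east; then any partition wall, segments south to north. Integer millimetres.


cube([4000, 100, 2600]);
translate([0, 4900, 0]) cube([4000, 100, 2600]);
translate([0, 100, 0]) cube([100, 4800, 2600]);
translate([3900, 100, 0]) cube([100, 4800, 2600]);
translate([2000, 100, 0]) cube([100, 2000, 2600]);
translate([2000, 3100, 0]) cube([100, 1800, 2600]);
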